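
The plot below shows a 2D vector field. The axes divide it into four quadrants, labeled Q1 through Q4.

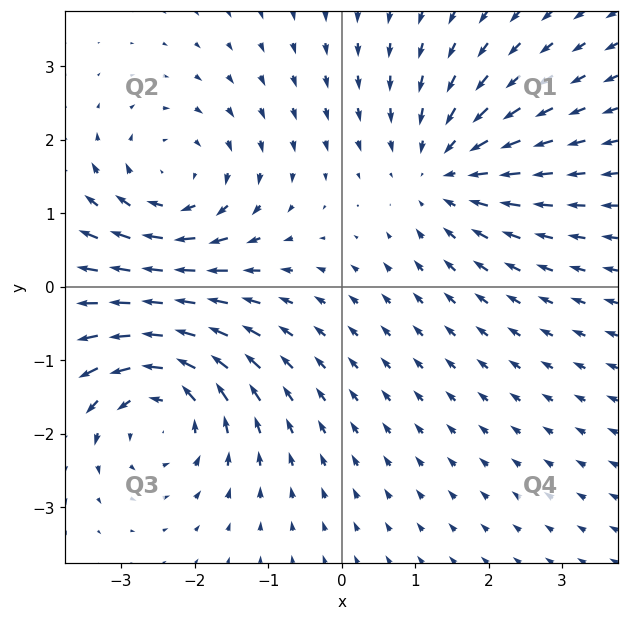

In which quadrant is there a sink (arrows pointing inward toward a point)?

The sink sits at approximately (1.4, 1.6), which lies in quadrant Q1. The divergence there is about -3, negative as expected for a sink.

Q1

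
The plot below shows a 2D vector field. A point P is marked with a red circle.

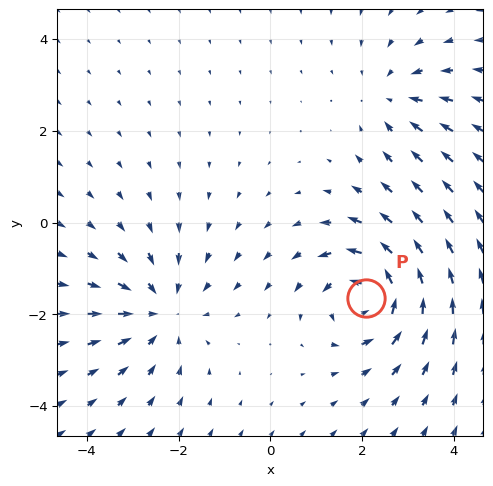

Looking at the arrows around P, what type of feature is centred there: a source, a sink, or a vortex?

vortex

At P (2.1, -1.6) the arrows circulate counterclockwise. Divergence ≈0, curl about +5 — near-zero divergence with nonzero curl is a vortex.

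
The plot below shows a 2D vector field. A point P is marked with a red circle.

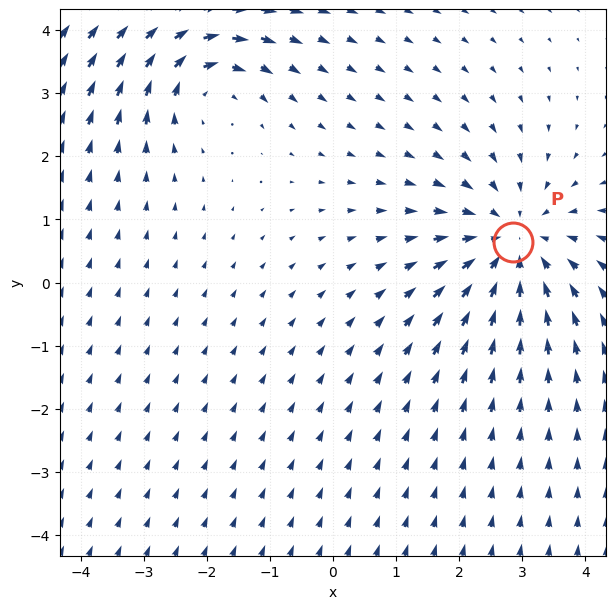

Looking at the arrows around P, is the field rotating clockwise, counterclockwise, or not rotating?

not rotating

Near P at (2.8, 0.6) the arrows show no circulation. The curl there is ≈0.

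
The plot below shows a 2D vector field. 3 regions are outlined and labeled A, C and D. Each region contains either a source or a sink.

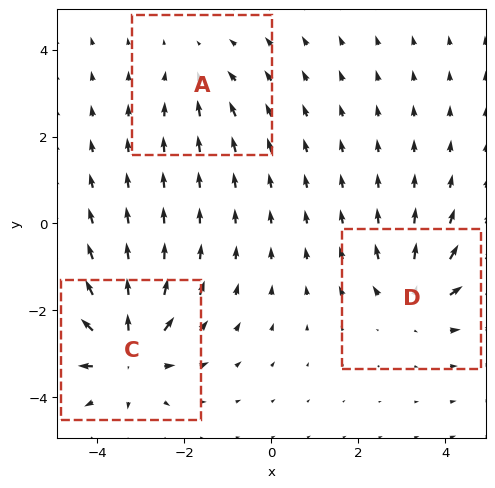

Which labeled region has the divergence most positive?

Divergence at each region's feature centre — A: about -2, C: about +5, D: about +4. Region C is most positive.

C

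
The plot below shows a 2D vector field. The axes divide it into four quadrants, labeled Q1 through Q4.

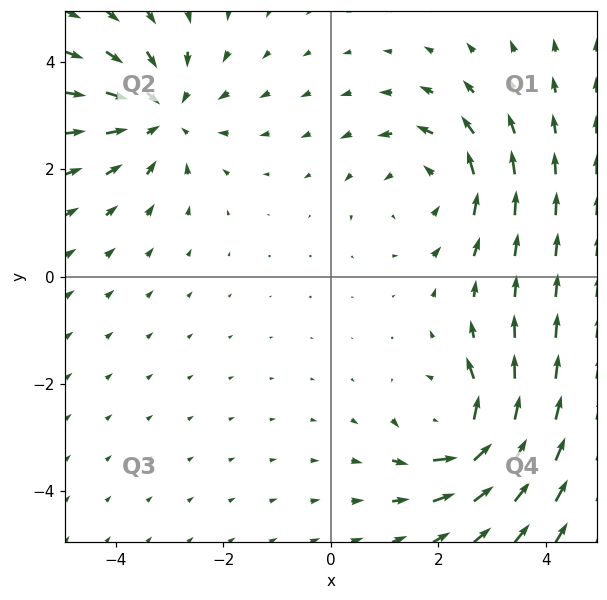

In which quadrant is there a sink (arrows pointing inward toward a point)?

The sink sits at approximately (-3.2, 3.0), which lies in quadrant Q2. The divergence there is about -3, negative as expected for a sink.

Q2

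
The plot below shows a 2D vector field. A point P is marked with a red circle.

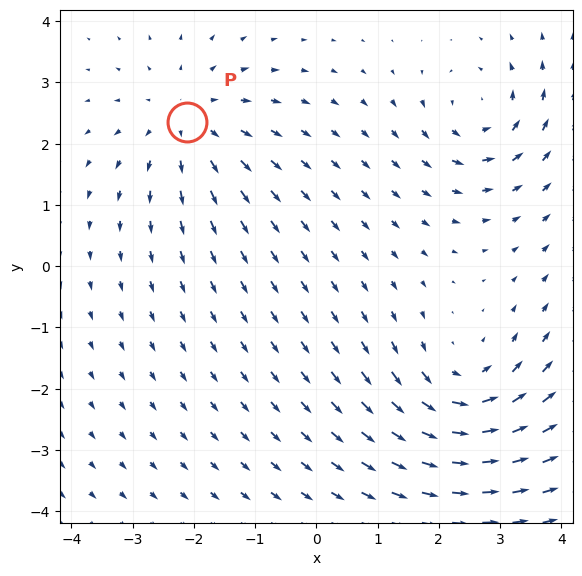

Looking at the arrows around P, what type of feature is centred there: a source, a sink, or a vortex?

source

At P (-2.1, 2.4) the arrows spread outward. Divergence about +3, curl ≈0 — positive divergence with near-zero curl is a source.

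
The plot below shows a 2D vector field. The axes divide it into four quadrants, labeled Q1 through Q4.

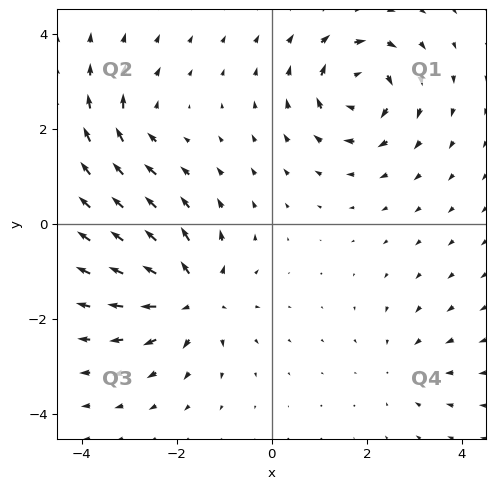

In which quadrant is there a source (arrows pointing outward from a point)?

The source sits at approximately (-1.7, -1.5), which lies in quadrant Q3. The divergence there is about +6, positive as expected for a source.

Q3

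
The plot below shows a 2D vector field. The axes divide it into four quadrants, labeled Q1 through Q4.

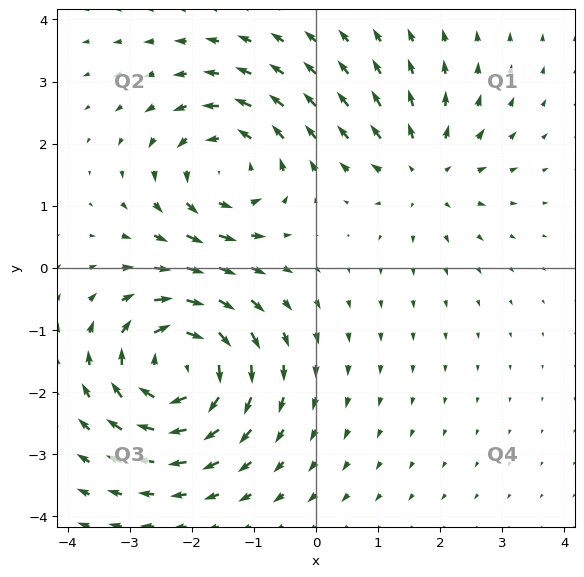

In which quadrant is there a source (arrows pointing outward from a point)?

Q1

The source sits at approximately (1.7, 1.5), which lies in quadrant Q1. The divergence there is about +3, positive as expected for a source.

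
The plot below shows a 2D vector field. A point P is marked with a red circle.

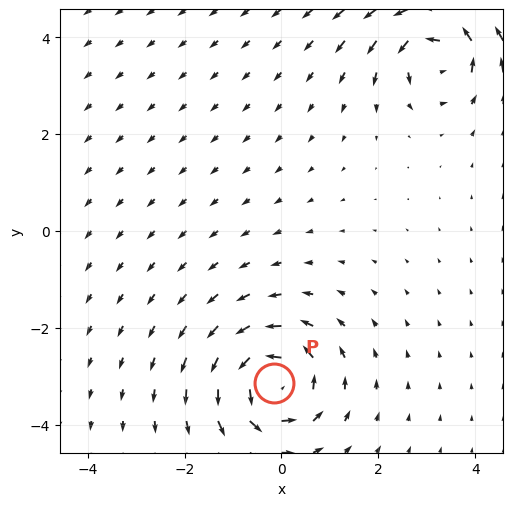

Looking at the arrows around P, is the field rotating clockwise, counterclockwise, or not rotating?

counterclockwise

Near P at (-0.2, -3.1) the arrows circulate counterclockwise. The curl (z-component) there is about +5; positive curl means counterclockwise rotation.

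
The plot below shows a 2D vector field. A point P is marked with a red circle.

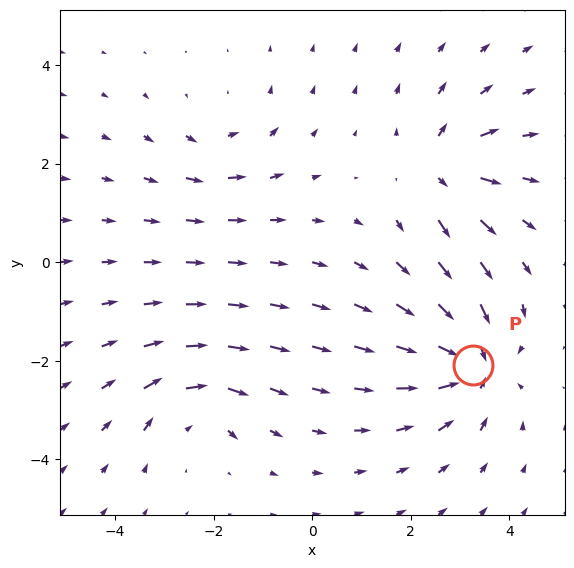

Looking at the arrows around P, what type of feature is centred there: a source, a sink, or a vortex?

sink

At P (3.3, -2.1) the arrows converge inward. Divergence about -6, curl ≈0 — negative divergence with near-zero curl is a sink.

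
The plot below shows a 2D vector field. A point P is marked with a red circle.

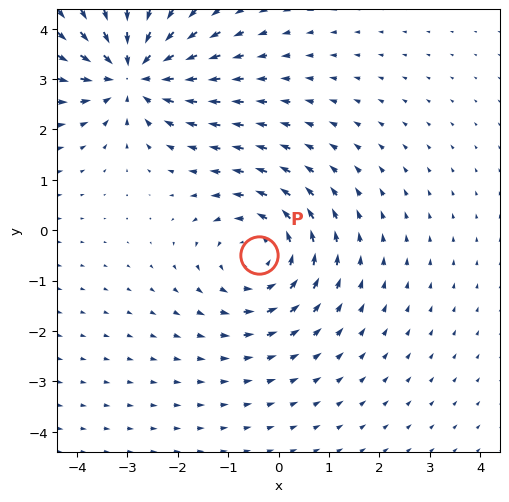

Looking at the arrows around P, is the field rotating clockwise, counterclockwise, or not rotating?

counterclockwise

Near P at (-0.4, -0.5) the arrows circulate counterclockwise. The curl (z-component) there is about +3; positive curl means counterclockwise rotation.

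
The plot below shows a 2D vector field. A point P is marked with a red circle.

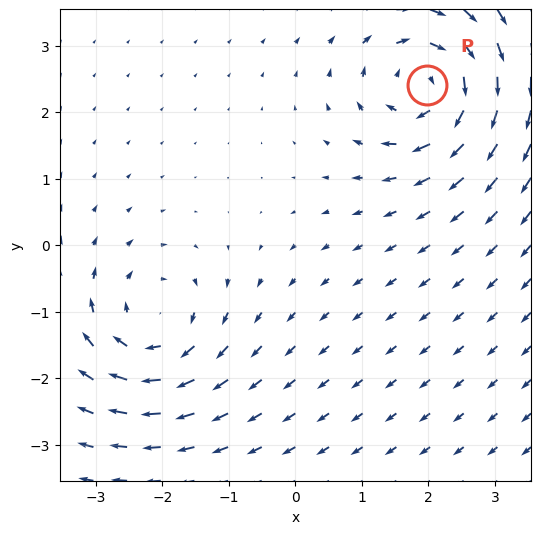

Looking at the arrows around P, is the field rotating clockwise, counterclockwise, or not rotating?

clockwise

Near P at (2.0, 2.4) the arrows circulate clockwise. The curl (z-component) there is about -4; negative curl means clockwise rotation.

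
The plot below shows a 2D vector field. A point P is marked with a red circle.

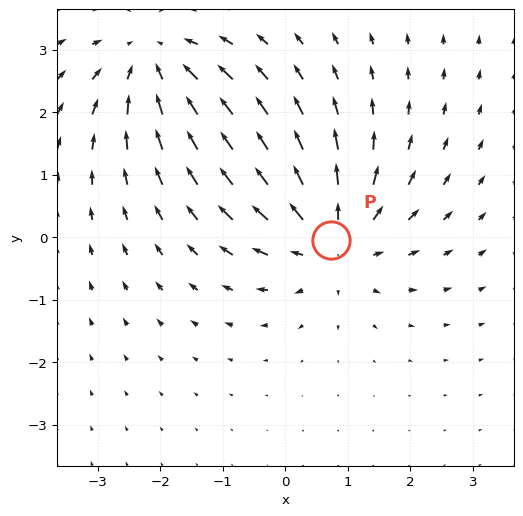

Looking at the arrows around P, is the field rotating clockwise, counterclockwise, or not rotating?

Near P at (0.7, -0.0) the arrows show no circulation. The curl there is ≈0.

not rotating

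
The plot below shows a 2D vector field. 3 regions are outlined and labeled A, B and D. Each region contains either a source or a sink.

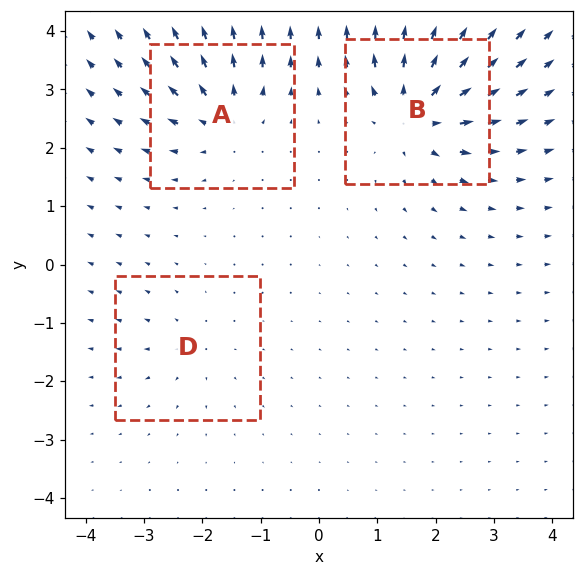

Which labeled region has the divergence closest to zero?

Divergence at each region's feature centre — A: about +4, B: about +6, D: about +2. Region D is closest to zero.

D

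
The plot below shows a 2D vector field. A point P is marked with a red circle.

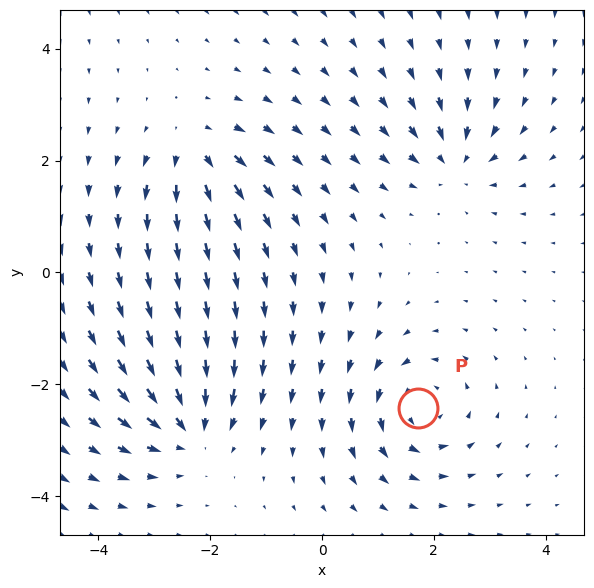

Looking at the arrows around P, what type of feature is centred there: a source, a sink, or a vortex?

vortex

At P (1.7, -2.4) the arrows circulate counterclockwise. Divergence ≈0, curl about +5 — near-zero divergence with nonzero curl is a vortex.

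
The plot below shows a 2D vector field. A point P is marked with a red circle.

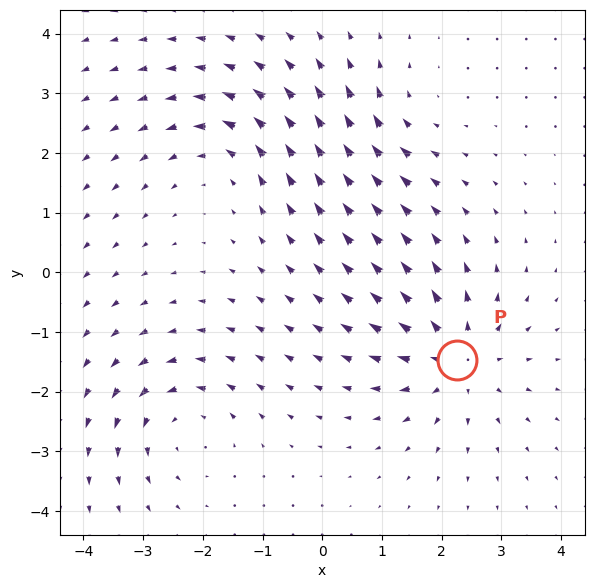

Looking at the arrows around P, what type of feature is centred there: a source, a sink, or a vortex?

At P (2.3, -1.5) the arrows spread outward. Divergence about +5, curl ≈0 — positive divergence with near-zero curl is a source.

source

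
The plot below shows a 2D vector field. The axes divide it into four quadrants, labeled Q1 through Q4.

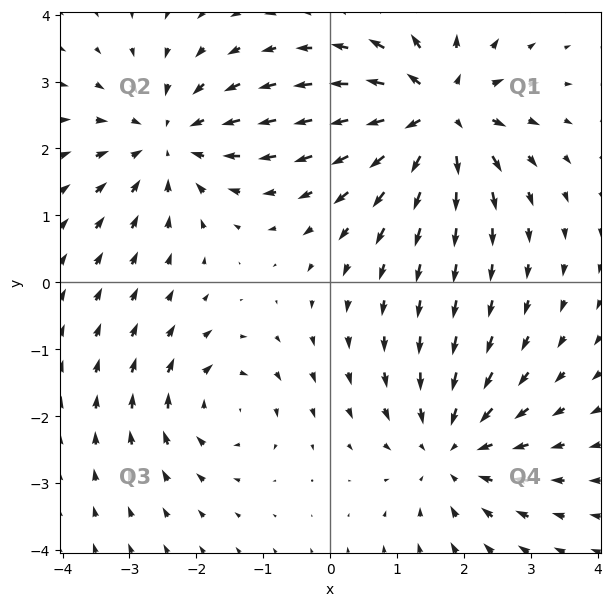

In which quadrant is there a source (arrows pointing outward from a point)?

The source sits at approximately (1.6, 2.5), which lies in quadrant Q1. The divergence there is about +7, positive as expected for a source.

Q1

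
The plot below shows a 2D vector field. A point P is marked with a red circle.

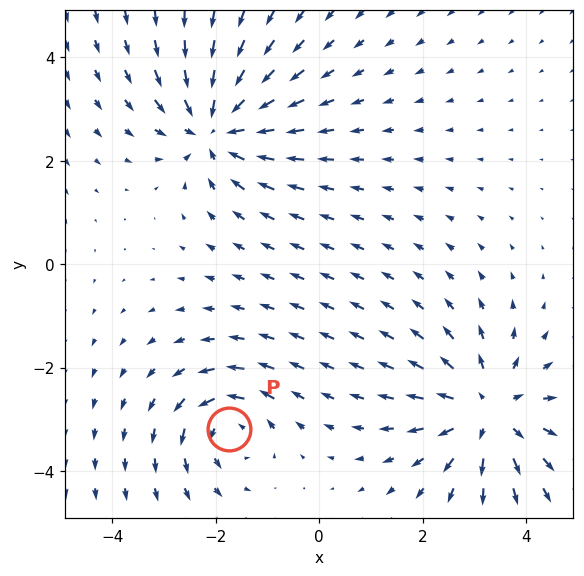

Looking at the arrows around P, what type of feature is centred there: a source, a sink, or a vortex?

At P (-1.7, -3.2) the arrows circulate counterclockwise. Divergence ≈0, curl about +5 — near-zero divergence with nonzero curl is a vortex.

vortex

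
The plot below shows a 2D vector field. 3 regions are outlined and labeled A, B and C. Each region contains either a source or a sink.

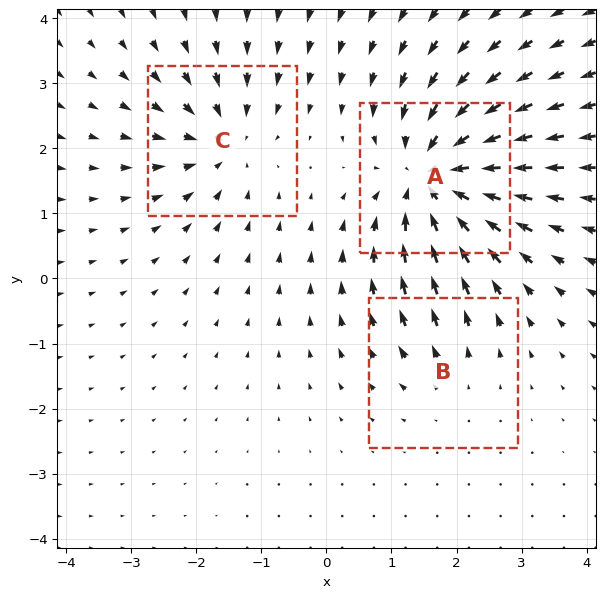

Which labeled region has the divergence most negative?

A

Divergence at each region's feature centre — A: about -6, B: about +2, C: about -4. Region A is most negative.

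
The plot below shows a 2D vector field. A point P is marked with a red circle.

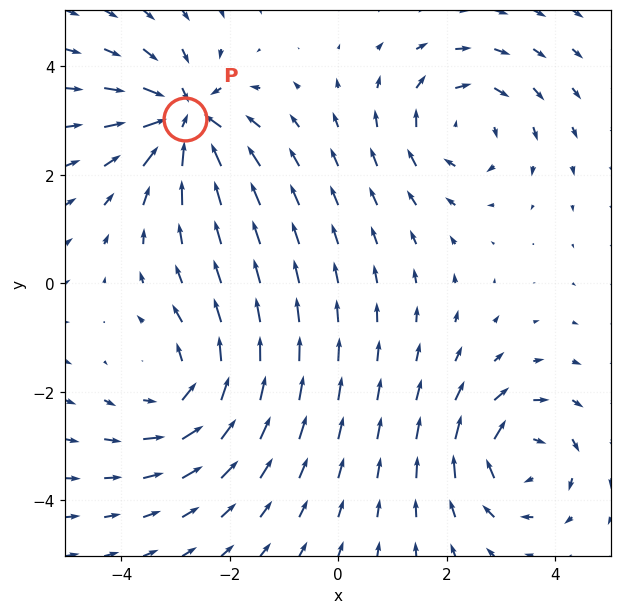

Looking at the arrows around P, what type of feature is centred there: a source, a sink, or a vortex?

At P (-2.8, 3.0) the arrows converge inward. Divergence about -5, curl ≈0 — negative divergence with near-zero curl is a sink.

sink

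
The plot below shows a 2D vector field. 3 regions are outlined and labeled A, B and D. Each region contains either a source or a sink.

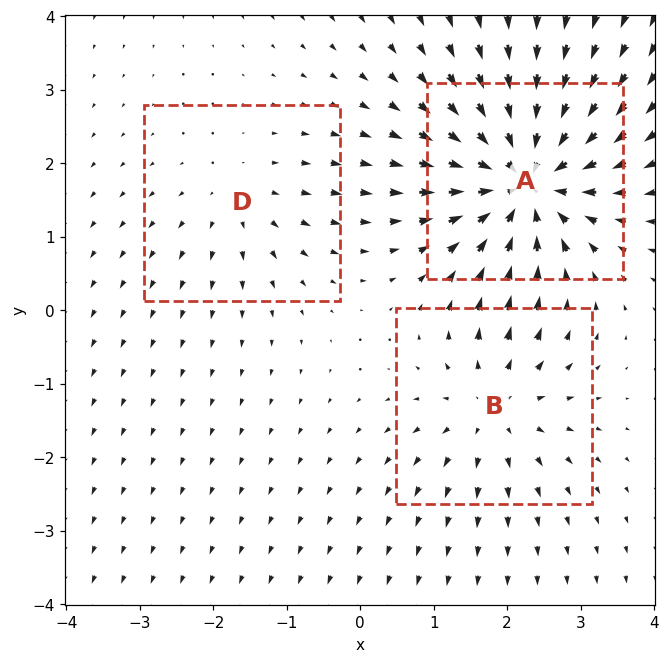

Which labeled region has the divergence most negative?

Divergence at each region's feature centre — A: about -6, B: about +3, D: about +2. Region A is most negative.

A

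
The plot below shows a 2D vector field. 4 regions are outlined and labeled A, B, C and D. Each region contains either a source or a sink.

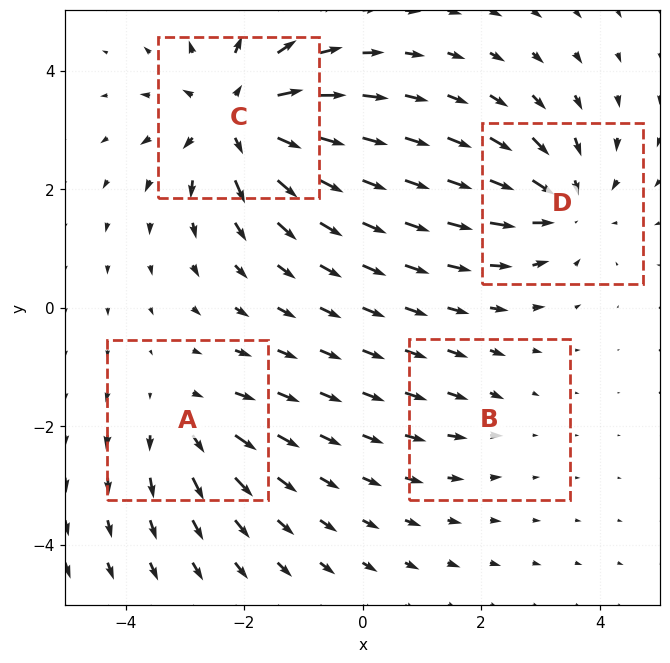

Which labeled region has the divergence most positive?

Divergence at each region's feature centre — A: about +4, B: about -2, C: about +7, D: about -5. Region C is most positive.

C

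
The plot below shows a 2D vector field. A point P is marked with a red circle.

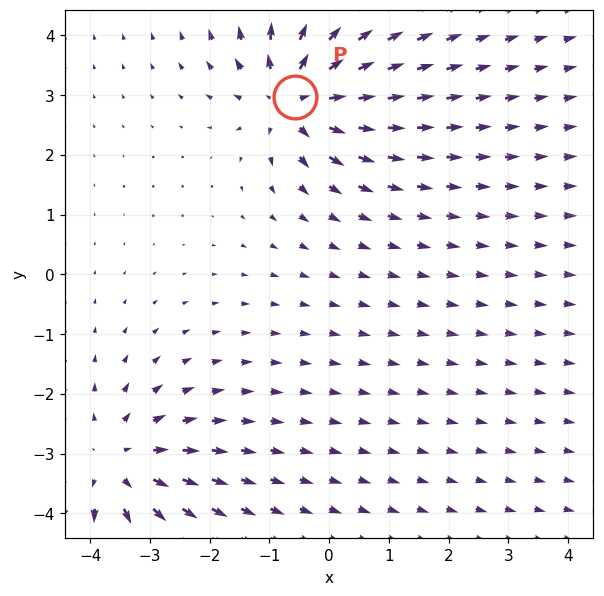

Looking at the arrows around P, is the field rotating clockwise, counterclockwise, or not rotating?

Near P at (-0.6, 3.0) the arrows show no circulation. The curl there is ≈0.

not rotating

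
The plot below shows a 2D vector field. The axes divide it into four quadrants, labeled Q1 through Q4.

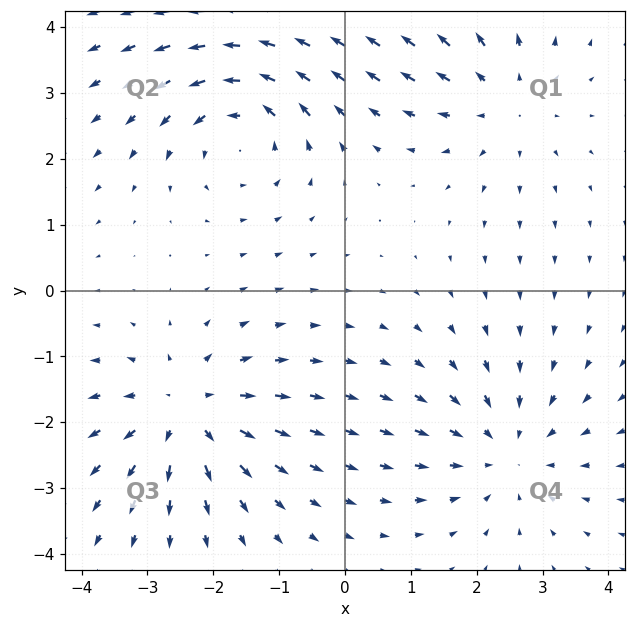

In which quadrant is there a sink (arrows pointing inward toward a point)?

The sink sits at approximately (2.5, -2.5), which lies in quadrant Q4. The divergence there is about -2, negative as expected for a sink.

Q4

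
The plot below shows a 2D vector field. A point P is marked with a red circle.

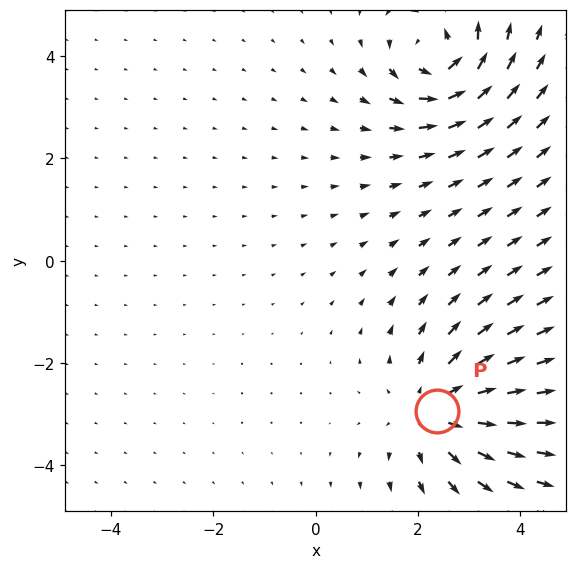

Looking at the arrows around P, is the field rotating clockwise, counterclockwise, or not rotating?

not rotating

Near P at (2.4, -2.9) the arrows show no circulation. The curl there is ≈0.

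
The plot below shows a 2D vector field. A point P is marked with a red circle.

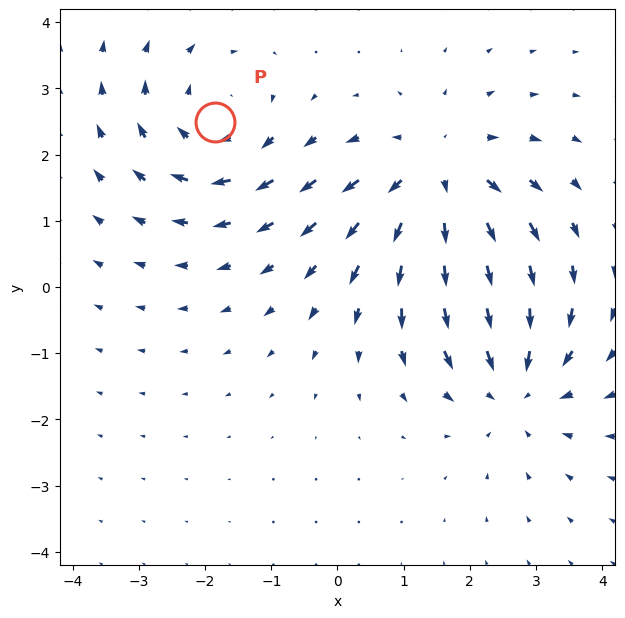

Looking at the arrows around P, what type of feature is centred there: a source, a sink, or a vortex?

At P (-1.9, 2.5) the arrows circulate clockwise. Divergence ≈0, curl about -4 — near-zero divergence with nonzero curl is a vortex.

vortex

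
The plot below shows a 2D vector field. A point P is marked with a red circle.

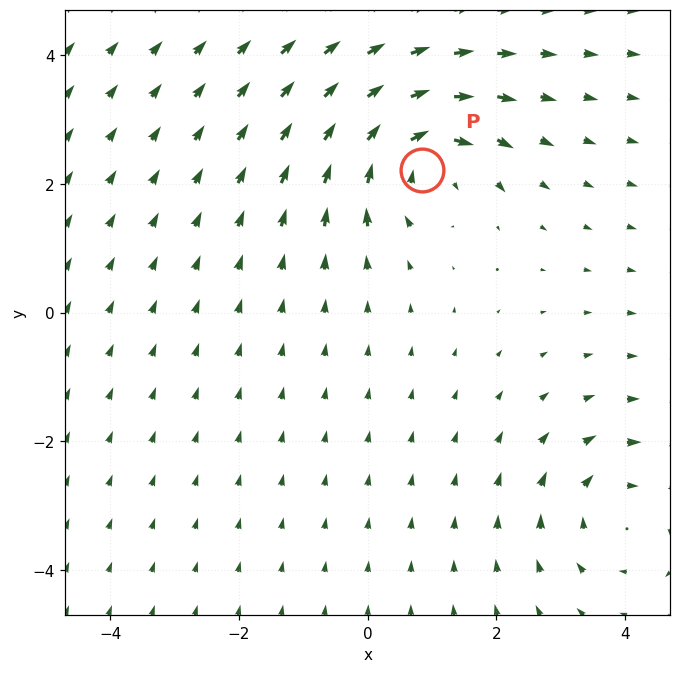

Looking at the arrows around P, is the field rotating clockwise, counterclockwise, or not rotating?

Near P at (0.8, 2.2) the arrows circulate clockwise. The curl (z-component) there is about -5; negative curl means clockwise rotation.

clockwise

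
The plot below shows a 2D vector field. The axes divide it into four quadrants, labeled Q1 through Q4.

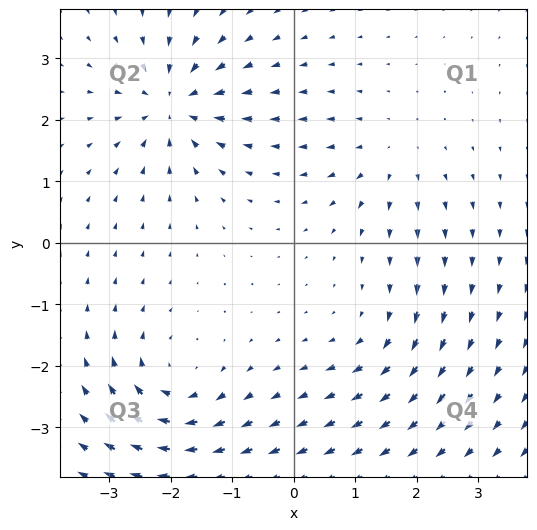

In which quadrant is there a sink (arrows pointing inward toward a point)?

Q2

The sink sits at approximately (-2.0, 2.3), which lies in quadrant Q2. The divergence there is about -6, negative as expected for a sink.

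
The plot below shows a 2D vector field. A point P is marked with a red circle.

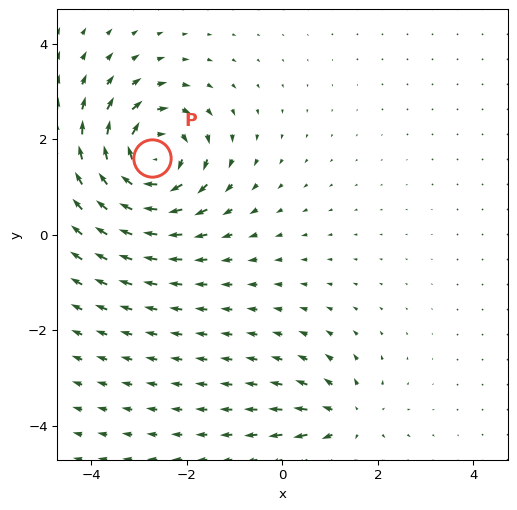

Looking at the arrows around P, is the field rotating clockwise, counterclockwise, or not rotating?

clockwise

Near P at (-2.7, 1.6) the arrows circulate clockwise. The curl (z-component) there is about -6; negative curl means clockwise rotation.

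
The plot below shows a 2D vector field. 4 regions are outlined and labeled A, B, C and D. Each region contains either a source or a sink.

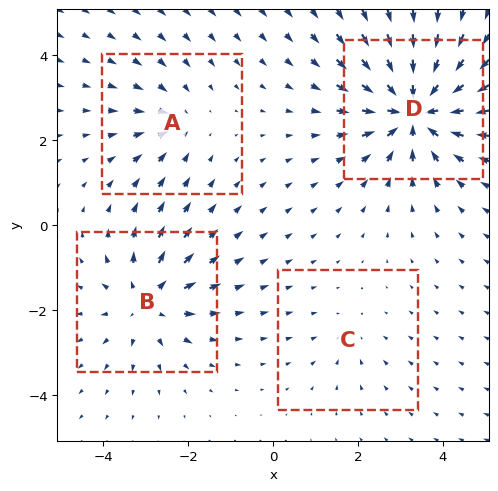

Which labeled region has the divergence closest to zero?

Divergence at each region's feature centre — A: about -3, B: about +5, C: about -2, D: about -7. Region C is closest to zero.

C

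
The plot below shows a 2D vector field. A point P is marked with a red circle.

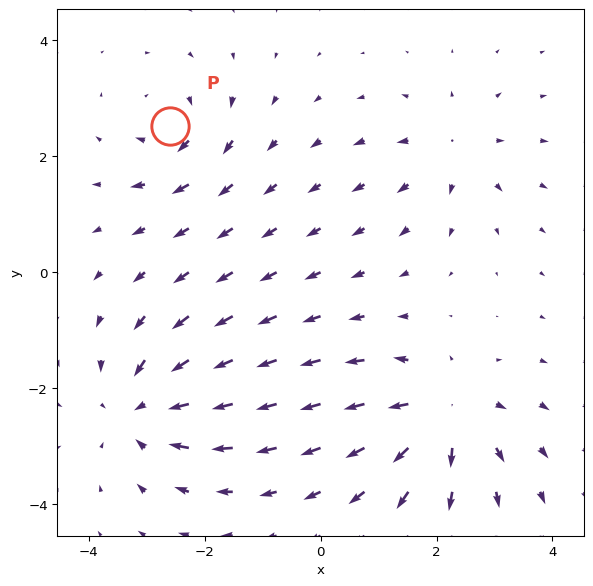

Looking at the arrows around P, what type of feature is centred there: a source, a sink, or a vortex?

vortex

At P (-2.6, 2.5) the arrows circulate clockwise. Divergence ≈0, curl about -5 — near-zero divergence with nonzero curl is a vortex.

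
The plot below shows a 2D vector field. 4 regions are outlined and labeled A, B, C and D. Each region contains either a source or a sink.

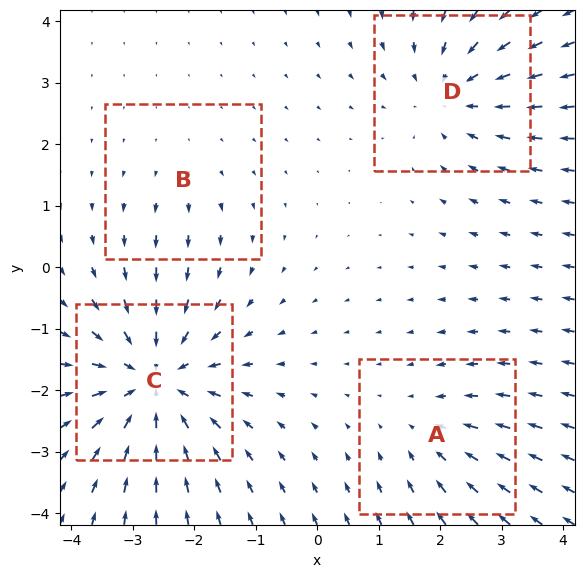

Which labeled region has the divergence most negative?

Divergence at each region's feature centre — A: about -3, B: about +2, C: about -6, D: about -4. Region C is most negative.

C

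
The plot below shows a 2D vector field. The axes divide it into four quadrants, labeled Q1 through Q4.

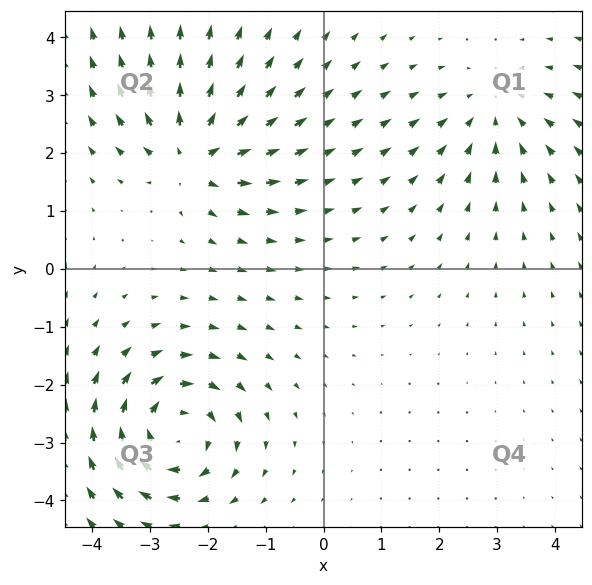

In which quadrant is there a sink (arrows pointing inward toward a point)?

The sink sits at approximately (2.9, 2.7), which lies in quadrant Q1. The divergence there is about -3, negative as expected for a sink.

Q1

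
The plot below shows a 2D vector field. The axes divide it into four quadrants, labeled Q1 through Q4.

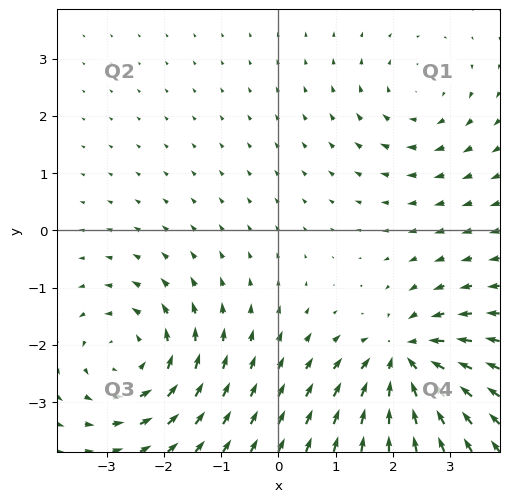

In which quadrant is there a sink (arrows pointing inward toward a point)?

Q4

The sink sits at approximately (2.2, -2.3), which lies in quadrant Q4. The divergence there is about -6, negative as expected for a sink.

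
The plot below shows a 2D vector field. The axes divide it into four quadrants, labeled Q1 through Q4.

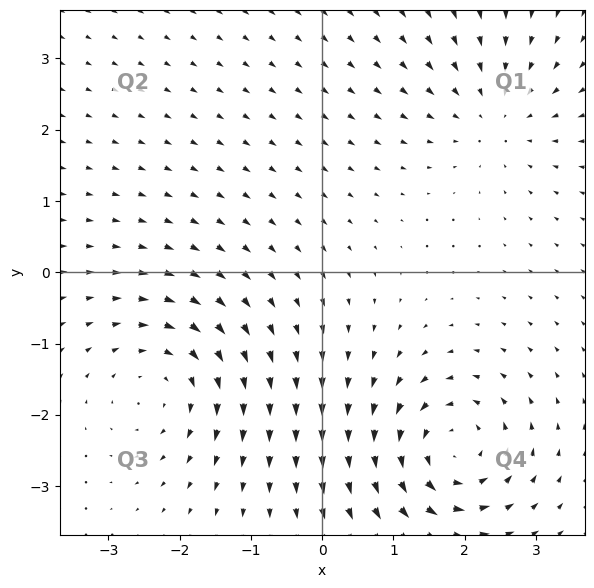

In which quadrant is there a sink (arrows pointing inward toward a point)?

The sink sits at approximately (2.4, 2.2), which lies in quadrant Q1. The divergence there is about -3, negative as expected for a sink.

Q1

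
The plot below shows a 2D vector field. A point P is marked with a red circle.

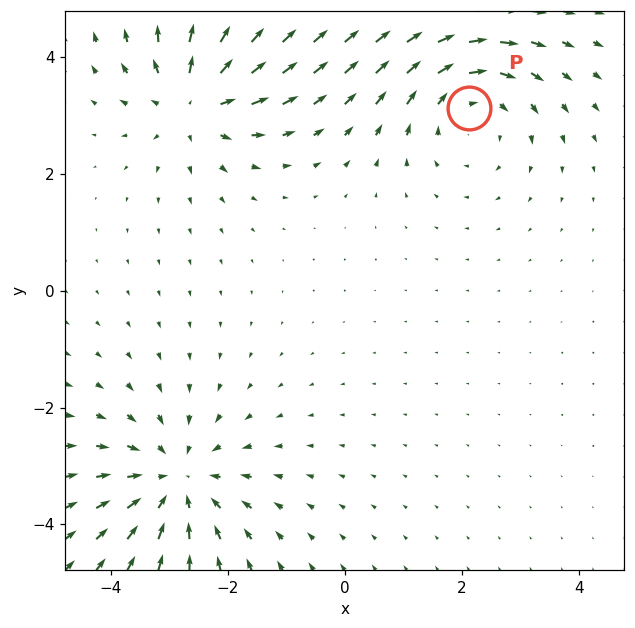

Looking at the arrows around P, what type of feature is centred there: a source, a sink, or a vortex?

At P (2.1, 3.1) the arrows circulate clockwise. Divergence ≈0, curl about -4 — near-zero divergence with nonzero curl is a vortex.

vortex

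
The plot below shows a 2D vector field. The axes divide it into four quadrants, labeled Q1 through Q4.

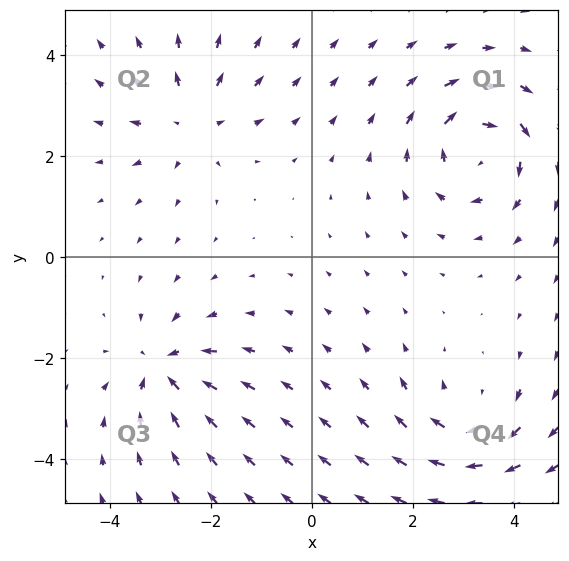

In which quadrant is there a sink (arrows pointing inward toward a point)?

The sink sits at approximately (-2.9, -2.2), which lies in quadrant Q3. The divergence there is about -5, negative as expected for a sink.

Q3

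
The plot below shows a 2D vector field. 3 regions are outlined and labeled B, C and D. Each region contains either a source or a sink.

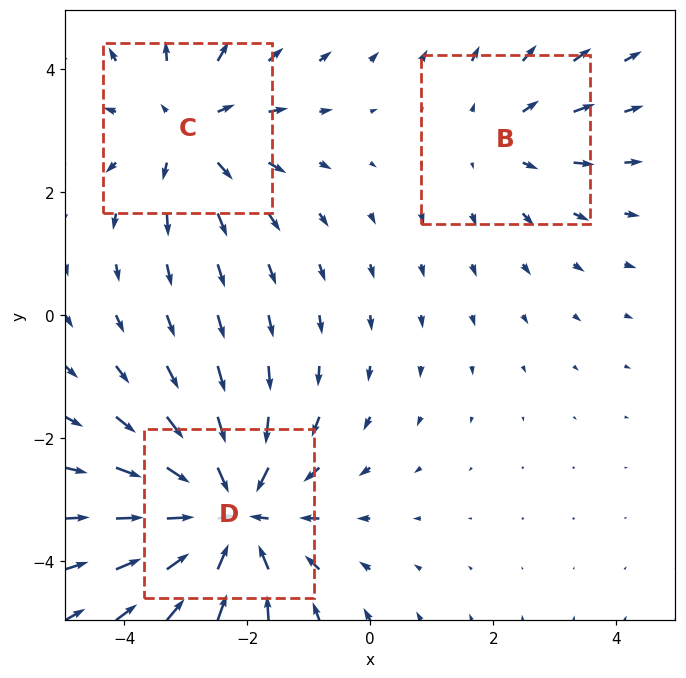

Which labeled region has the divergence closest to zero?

B

Divergence at each region's feature centre — B: about +2, C: about +3, D: about -4. Region B is closest to zero.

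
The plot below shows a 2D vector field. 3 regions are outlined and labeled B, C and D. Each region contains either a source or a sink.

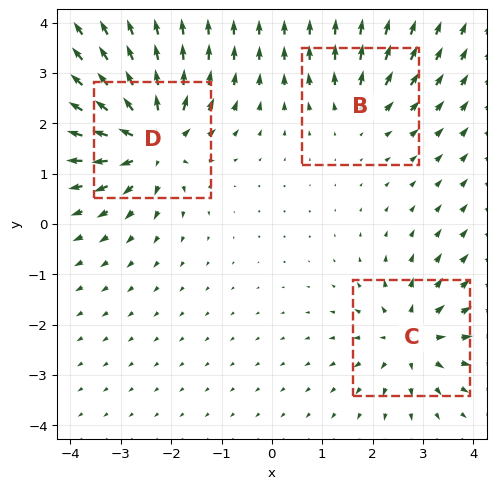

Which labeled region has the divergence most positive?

D

Divergence at each region's feature centre — B: about +2, C: about +4, D: about +5. Region D is most positive.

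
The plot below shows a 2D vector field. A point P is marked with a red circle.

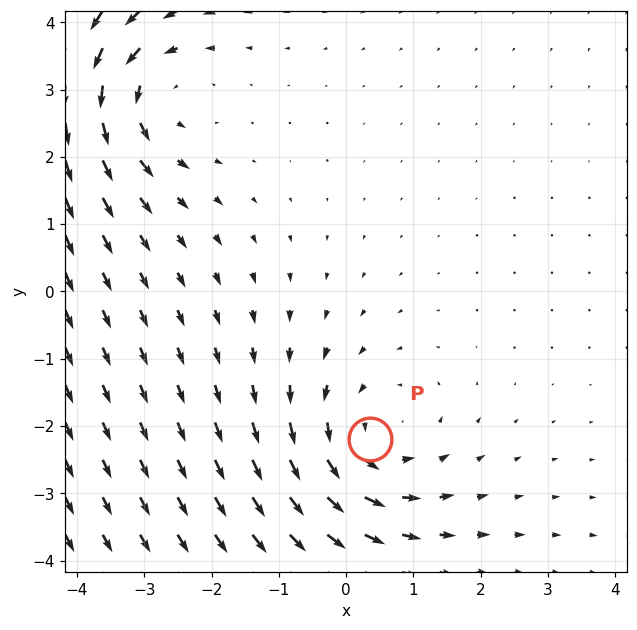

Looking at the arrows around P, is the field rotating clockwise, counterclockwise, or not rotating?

Near P at (0.4, -2.2) the arrows circulate counterclockwise. The curl (z-component) there is about +3; positive curl means counterclockwise rotation.

counterclockwise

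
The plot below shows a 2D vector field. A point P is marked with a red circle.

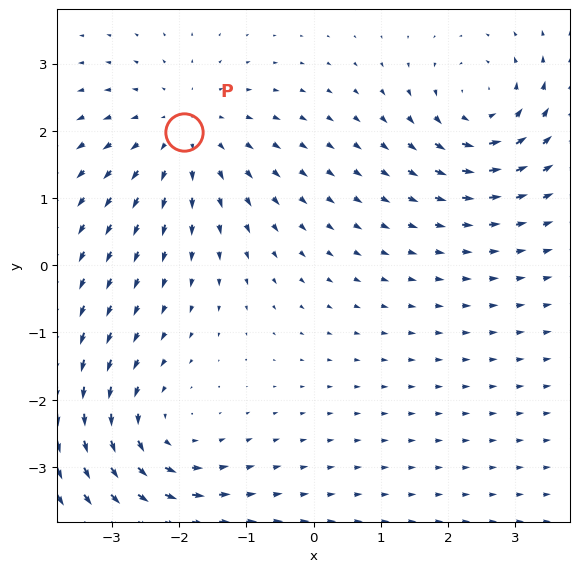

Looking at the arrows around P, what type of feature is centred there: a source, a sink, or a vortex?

source

At P (-1.9, 2.0) the arrows spread outward. Divergence about +3, curl ≈0 — positive divergence with near-zero curl is a source.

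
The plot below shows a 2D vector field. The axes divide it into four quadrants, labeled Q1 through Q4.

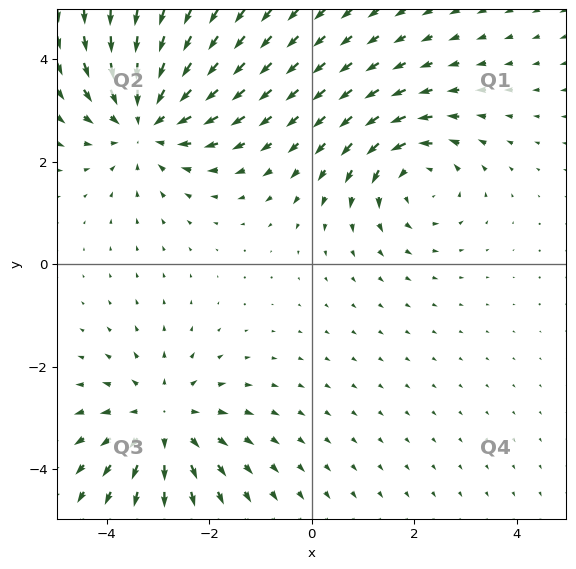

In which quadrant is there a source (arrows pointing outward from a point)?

The source sits at approximately (-2.9, -3.1), which lies in quadrant Q3. The divergence there is about +3, positive as expected for a source.

Q3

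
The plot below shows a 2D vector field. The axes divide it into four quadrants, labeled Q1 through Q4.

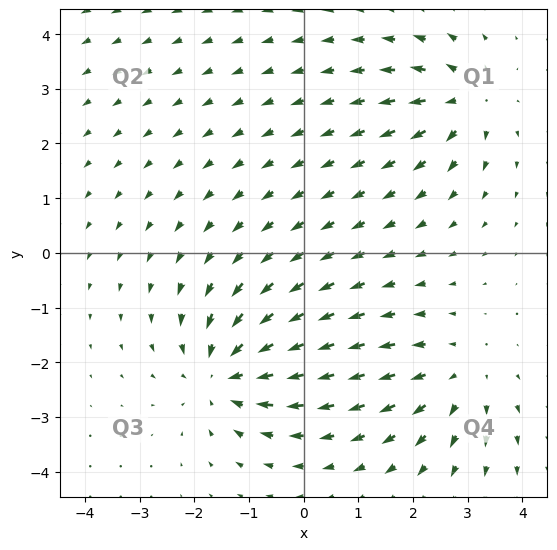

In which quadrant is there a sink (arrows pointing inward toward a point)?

The sink sits at approximately (-1.4, -2.2), which lies in quadrant Q3. The divergence there is about -5, negative as expected for a sink.

Q3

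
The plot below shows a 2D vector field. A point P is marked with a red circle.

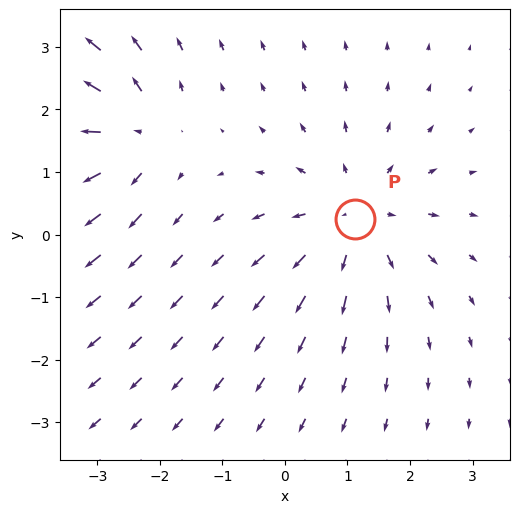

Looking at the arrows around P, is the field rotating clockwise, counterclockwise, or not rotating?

not rotating

Near P at (1.1, 0.2) the arrows show no circulation. The curl there is ≈0.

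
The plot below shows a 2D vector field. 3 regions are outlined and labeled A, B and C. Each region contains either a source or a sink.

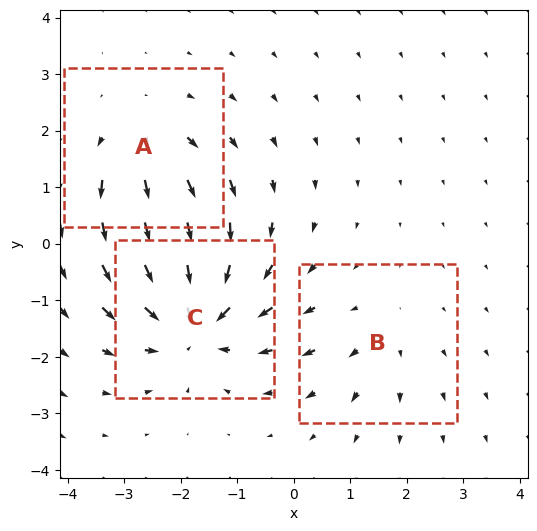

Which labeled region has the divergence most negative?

C

Divergence at each region's feature centre — A: about +3, B: about +2, C: about -5. Region C is most negative.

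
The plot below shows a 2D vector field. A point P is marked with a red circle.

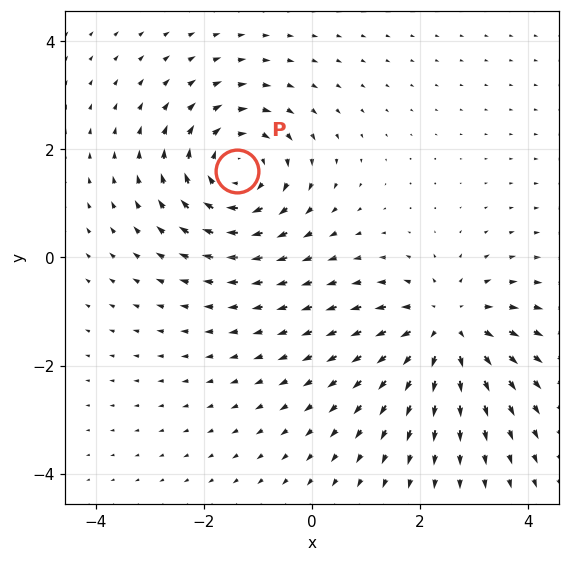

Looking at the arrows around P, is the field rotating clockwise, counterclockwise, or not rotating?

Near P at (-1.4, 1.6) the arrows circulate clockwise. The curl (z-component) there is about -5; negative curl means clockwise rotation.

clockwise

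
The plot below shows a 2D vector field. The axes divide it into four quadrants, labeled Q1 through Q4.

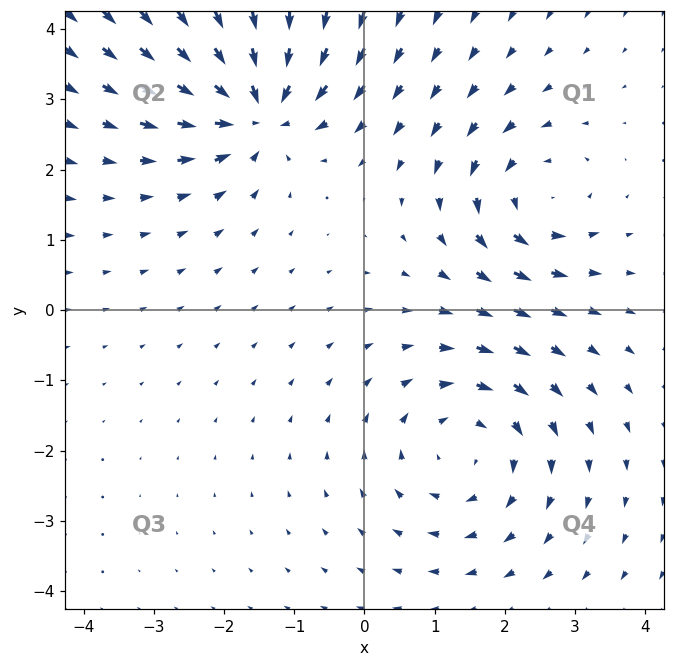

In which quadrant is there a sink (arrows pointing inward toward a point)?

The sink sits at approximately (-1.5, 2.9), which lies in quadrant Q2. The divergence there is about -7, negative as expected for a sink.

Q2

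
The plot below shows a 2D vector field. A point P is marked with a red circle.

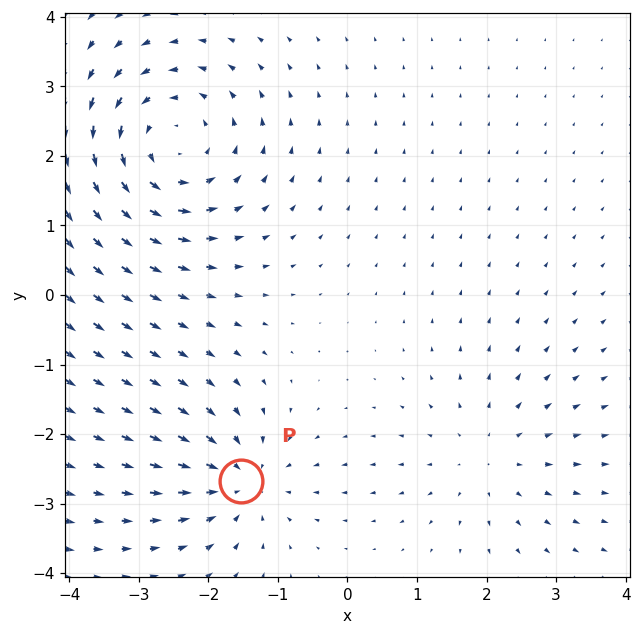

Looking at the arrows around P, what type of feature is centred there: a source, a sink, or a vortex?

sink

At P (-1.5, -2.7) the arrows converge inward. Divergence about -4, curl ≈0 — negative divergence with near-zero curl is a sink.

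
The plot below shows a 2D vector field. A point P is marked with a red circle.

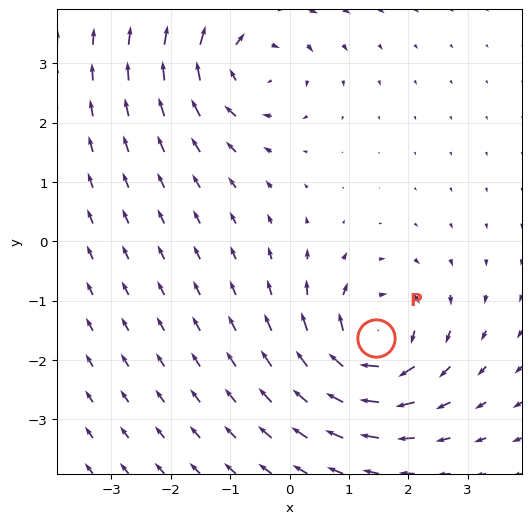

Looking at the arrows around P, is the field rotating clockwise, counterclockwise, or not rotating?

Near P at (1.5, -1.6) the arrows circulate clockwise. The curl (z-component) there is about -6; negative curl means clockwise rotation.

clockwise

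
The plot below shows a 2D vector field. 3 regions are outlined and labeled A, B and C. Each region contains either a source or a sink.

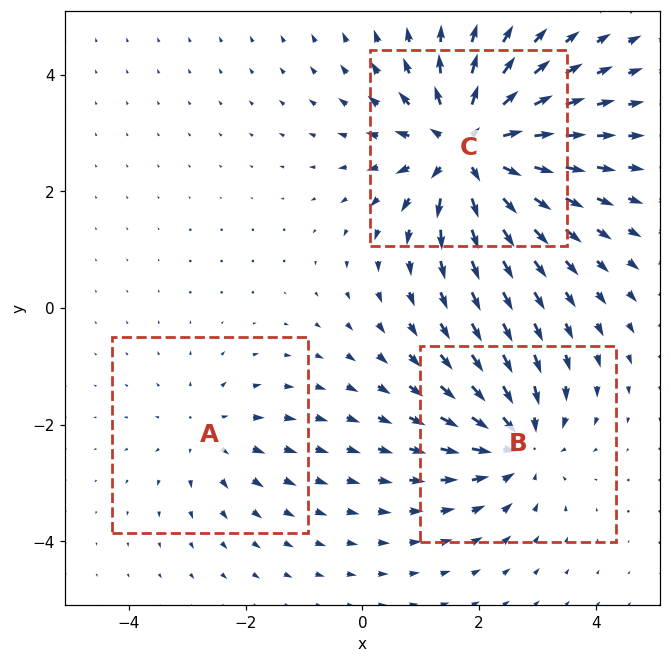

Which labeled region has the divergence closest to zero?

A

Divergence at each region's feature centre — A: about +2, B: about -3, C: about +5. Region A is closest to zero.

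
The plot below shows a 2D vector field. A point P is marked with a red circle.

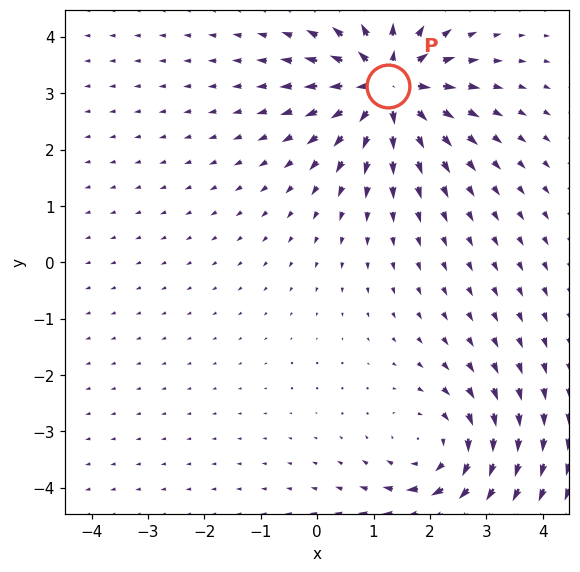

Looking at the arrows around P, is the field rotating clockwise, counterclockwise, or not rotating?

not rotating

Near P at (1.3, 3.1) the arrows show no circulation. The curl there is ≈0.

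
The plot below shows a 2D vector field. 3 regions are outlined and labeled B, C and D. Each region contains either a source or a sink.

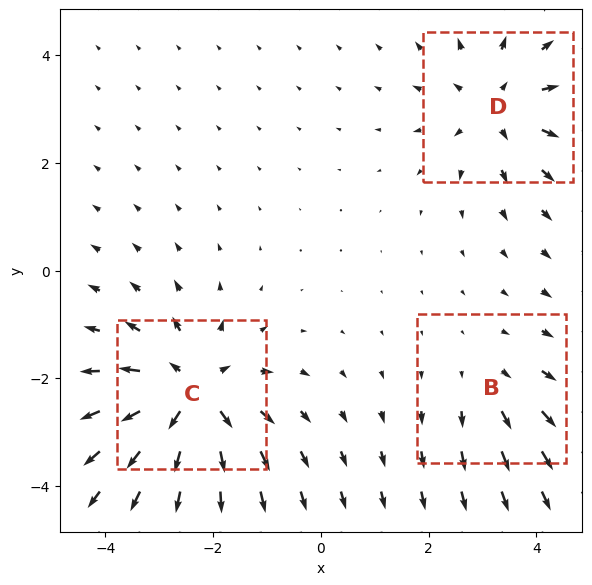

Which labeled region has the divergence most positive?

C

Divergence at each region's feature centre — B: about +2, C: about +5, D: about +3. Region C is most positive.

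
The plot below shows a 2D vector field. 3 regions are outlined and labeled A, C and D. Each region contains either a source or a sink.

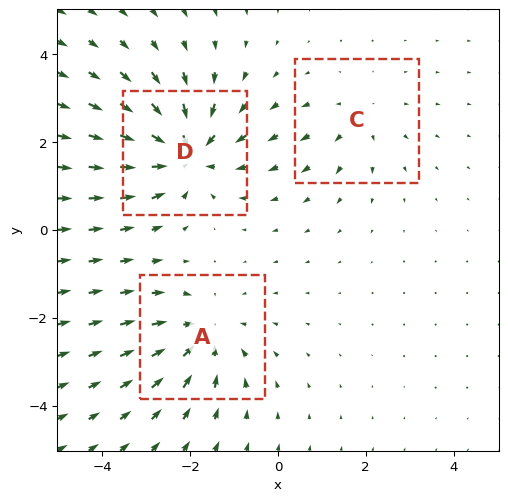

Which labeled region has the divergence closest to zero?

Divergence at each region's feature centre — A: about -3, C: about +2, D: about -5. Region C is closest to zero.

C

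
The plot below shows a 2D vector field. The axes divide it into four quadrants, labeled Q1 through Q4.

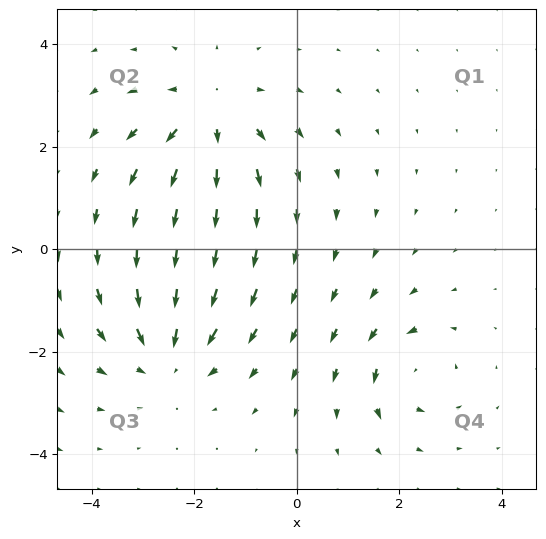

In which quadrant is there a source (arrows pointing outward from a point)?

The source sits at approximately (-1.7, 2.6), which lies in quadrant Q2. The divergence there is about +4, positive as expected for a source.

Q2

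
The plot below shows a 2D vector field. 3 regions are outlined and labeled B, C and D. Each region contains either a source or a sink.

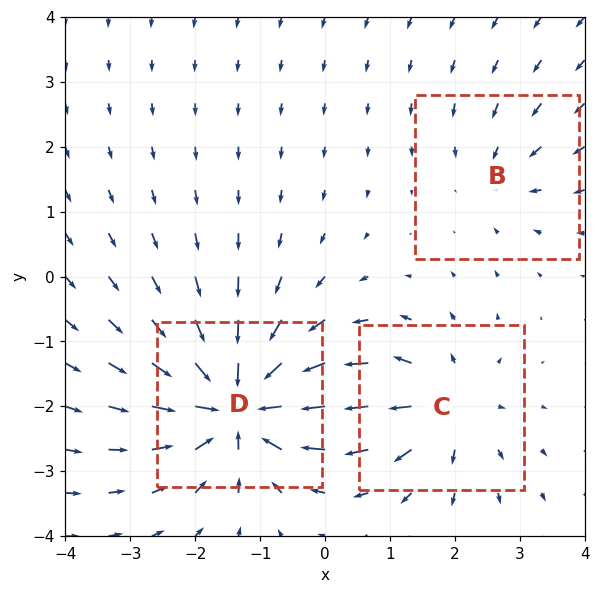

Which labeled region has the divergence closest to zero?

Divergence at each region's feature centre — B: about -2, C: about +4, D: about -6. Region B is closest to zero.

B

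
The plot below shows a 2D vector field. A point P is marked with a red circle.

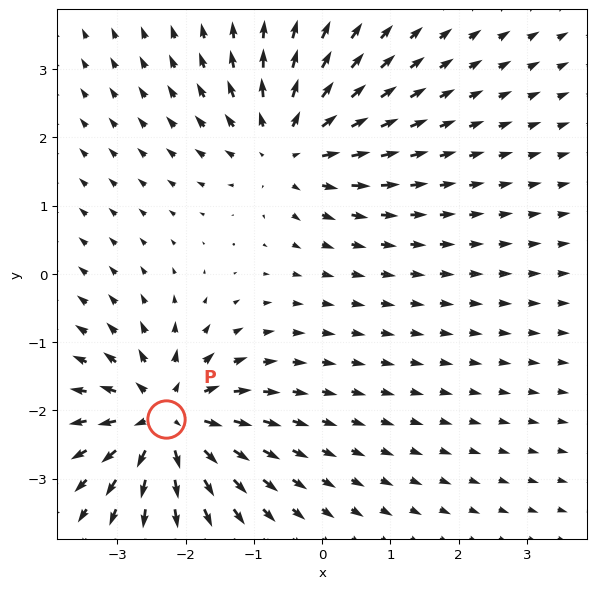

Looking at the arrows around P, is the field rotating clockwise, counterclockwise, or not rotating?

not rotating

Near P at (-2.3, -2.1) the arrows show no circulation. The curl there is ≈0.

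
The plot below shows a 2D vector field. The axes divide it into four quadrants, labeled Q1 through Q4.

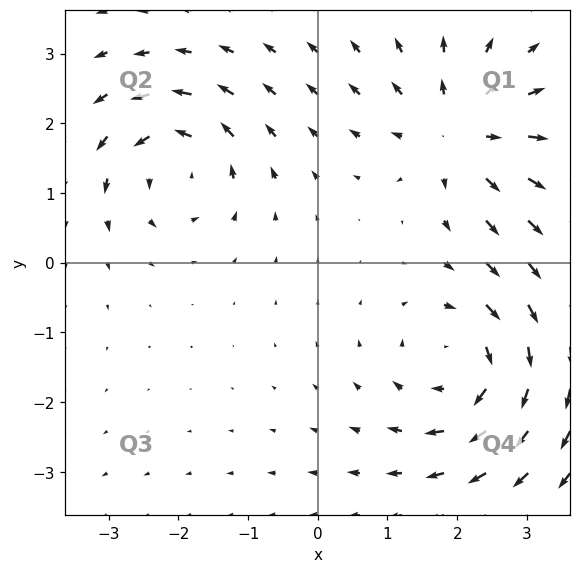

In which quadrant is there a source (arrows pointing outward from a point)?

Q1

The source sits at approximately (2.0, 1.9), which lies in quadrant Q1. The divergence there is about +5, positive as expected for a source.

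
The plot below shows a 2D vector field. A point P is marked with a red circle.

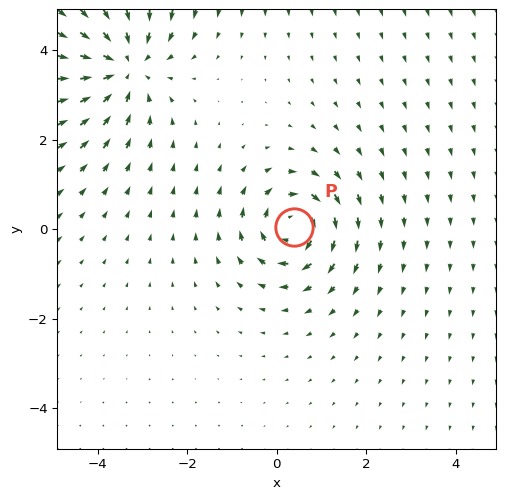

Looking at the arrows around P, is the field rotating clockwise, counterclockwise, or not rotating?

Near P at (0.4, 0.0) the arrows circulate clockwise. The curl (z-component) there is about -4; negative curl means clockwise rotation.

clockwise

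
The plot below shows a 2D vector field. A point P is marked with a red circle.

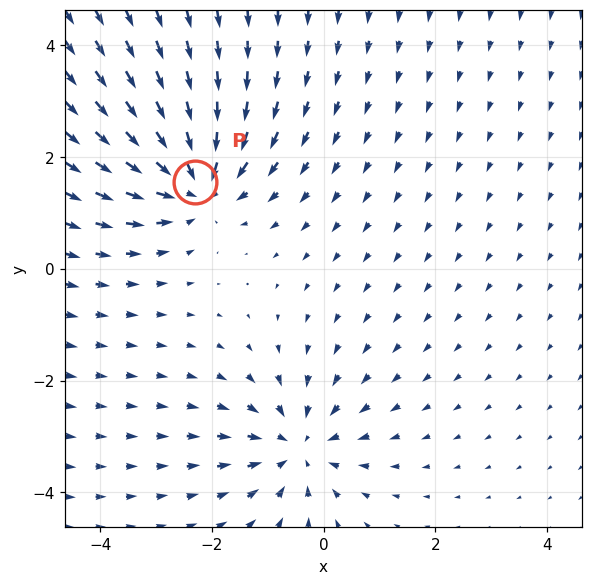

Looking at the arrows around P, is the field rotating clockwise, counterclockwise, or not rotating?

not rotating

Near P at (-2.3, 1.5) the arrows show no circulation. The curl there is ≈0.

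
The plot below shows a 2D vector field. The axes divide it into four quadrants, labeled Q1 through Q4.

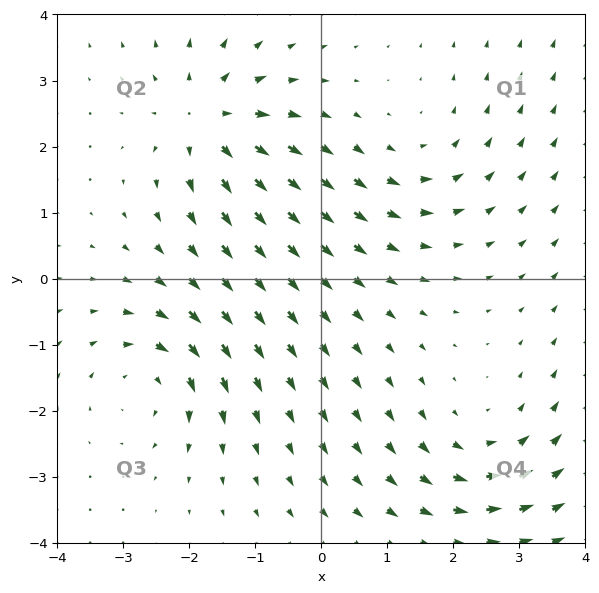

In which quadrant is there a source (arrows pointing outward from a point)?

The source sits at approximately (-1.7, 2.4), which lies in quadrant Q2. The divergence there is about +5, positive as expected for a source.

Q2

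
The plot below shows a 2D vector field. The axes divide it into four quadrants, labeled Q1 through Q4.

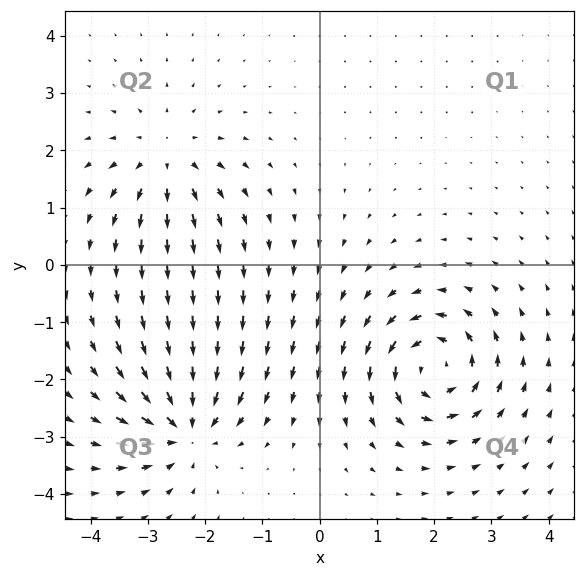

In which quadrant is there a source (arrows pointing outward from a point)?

Q2

The source sits at approximately (-2.7, 1.9), which lies in quadrant Q2. The divergence there is about +3, positive as expected for a source.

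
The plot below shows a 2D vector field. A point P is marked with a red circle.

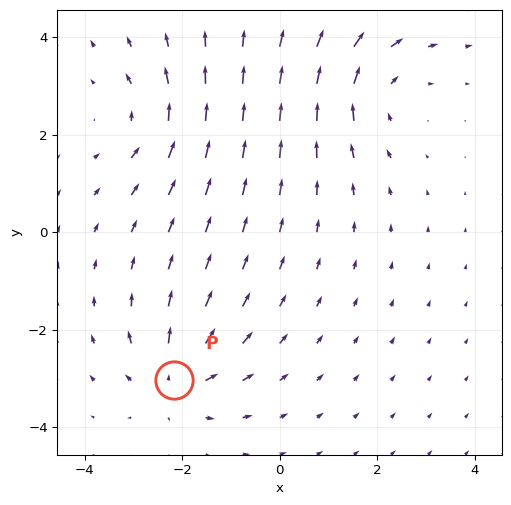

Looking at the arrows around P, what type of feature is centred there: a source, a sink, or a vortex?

At P (-2.2, -3.0) the arrows spread outward. Divergence about +4, curl ≈0 — positive divergence with near-zero curl is a source.

source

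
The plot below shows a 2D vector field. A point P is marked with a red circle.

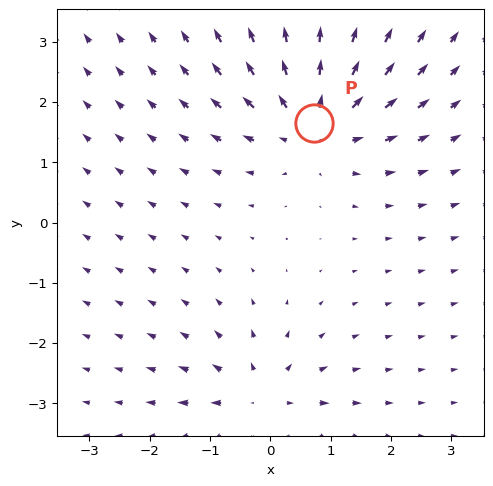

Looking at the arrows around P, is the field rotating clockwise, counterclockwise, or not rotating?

Near P at (0.7, 1.6) the arrows show no circulation. The curl there is ≈0.

not rotating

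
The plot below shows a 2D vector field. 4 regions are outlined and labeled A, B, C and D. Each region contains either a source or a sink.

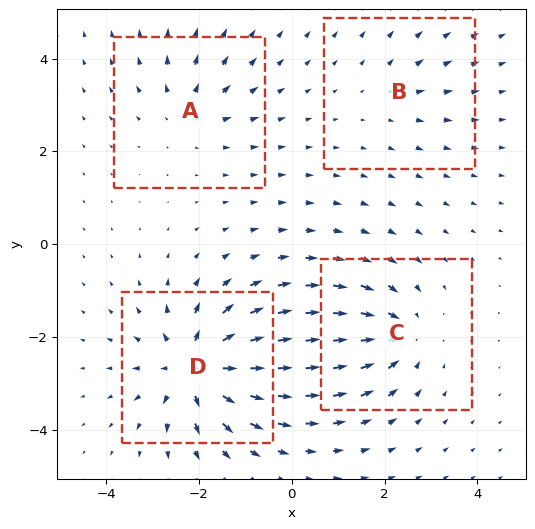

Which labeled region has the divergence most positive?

D

Divergence at each region's feature centre — A: about +4, B: about +2, C: about -5, D: about +8. Region D is most positive.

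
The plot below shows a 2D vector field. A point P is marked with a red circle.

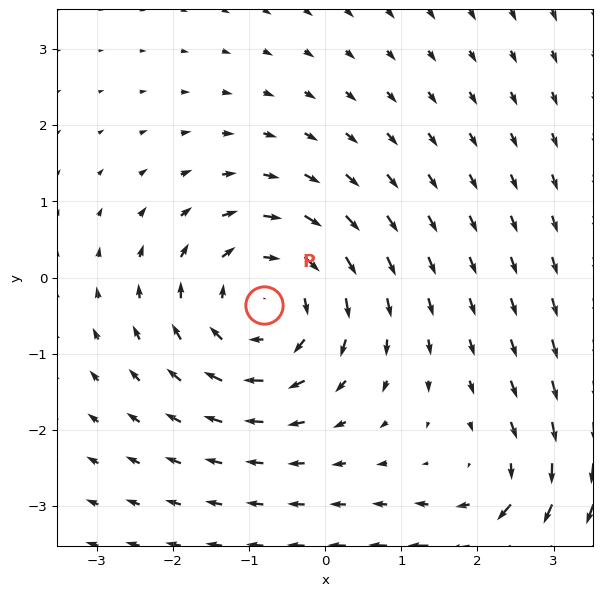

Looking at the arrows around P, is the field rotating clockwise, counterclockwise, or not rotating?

clockwise

Near P at (-0.8, -0.4) the arrows circulate clockwise. The curl (z-component) there is about -5; negative curl means clockwise rotation.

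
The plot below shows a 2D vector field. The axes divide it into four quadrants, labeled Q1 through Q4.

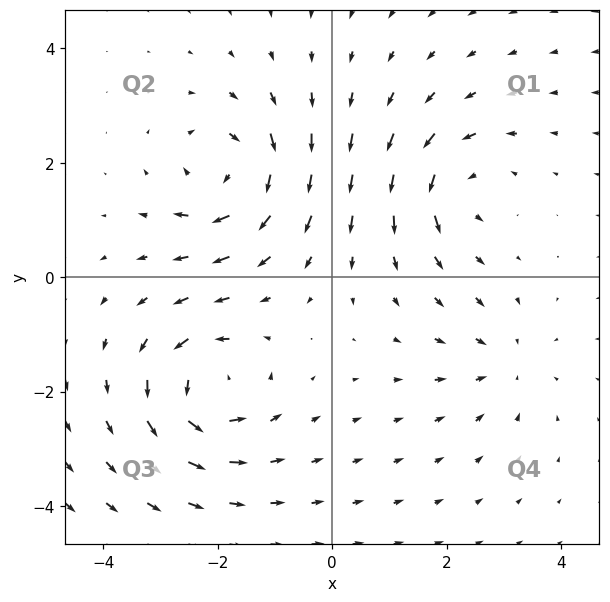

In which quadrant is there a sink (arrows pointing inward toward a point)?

Q4

The sink sits at approximately (3.0, -1.5), which lies in quadrant Q4. The divergence there is about -3, negative as expected for a sink.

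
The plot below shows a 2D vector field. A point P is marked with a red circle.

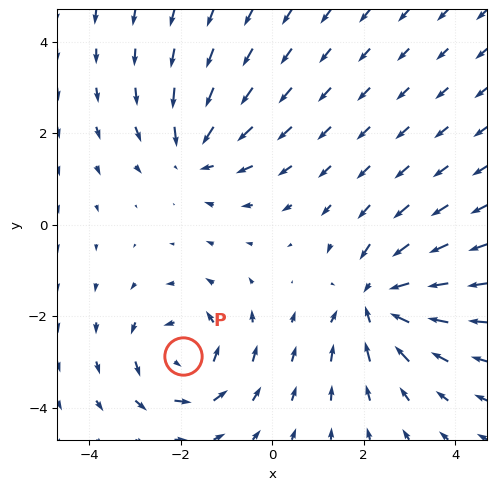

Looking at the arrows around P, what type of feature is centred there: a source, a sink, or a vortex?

At P (-1.9, -2.9) the arrows circulate counterclockwise. Divergence ≈0, curl about +4 — near-zero divergence with nonzero curl is a vortex.

vortex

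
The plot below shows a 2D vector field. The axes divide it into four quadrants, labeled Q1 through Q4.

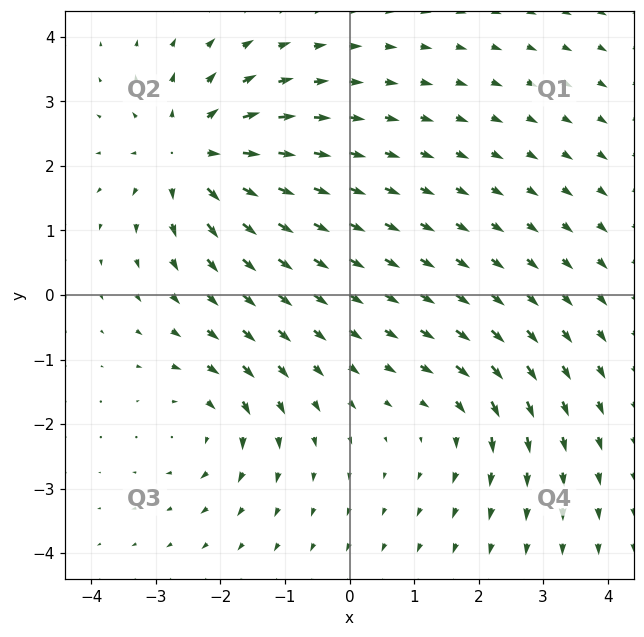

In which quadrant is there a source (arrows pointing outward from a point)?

The source sits at approximately (-2.4, 2.2), which lies in quadrant Q2. The divergence there is about +5, positive as expected for a source.

Q2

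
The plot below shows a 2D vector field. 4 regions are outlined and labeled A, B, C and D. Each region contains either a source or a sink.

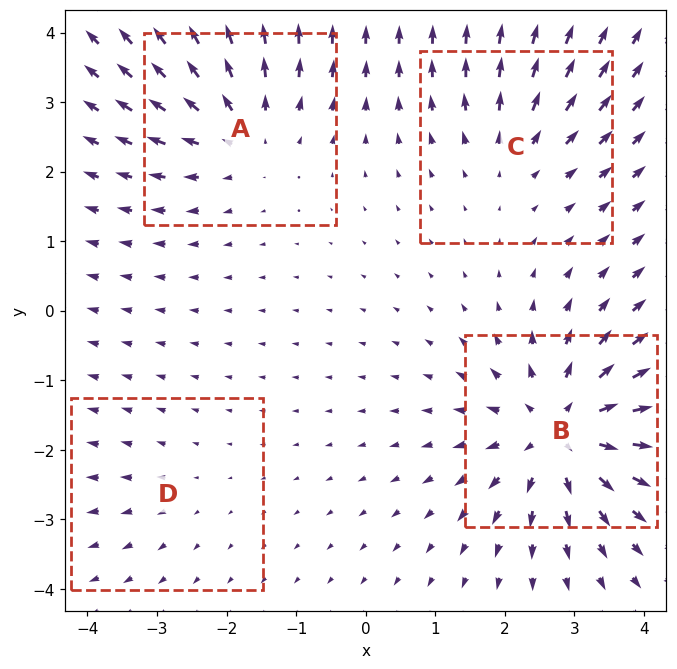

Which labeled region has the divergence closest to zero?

D

Divergence at each region's feature centre — A: about +5, B: about +8, C: about +3, D: about +2. Region D is closest to zero.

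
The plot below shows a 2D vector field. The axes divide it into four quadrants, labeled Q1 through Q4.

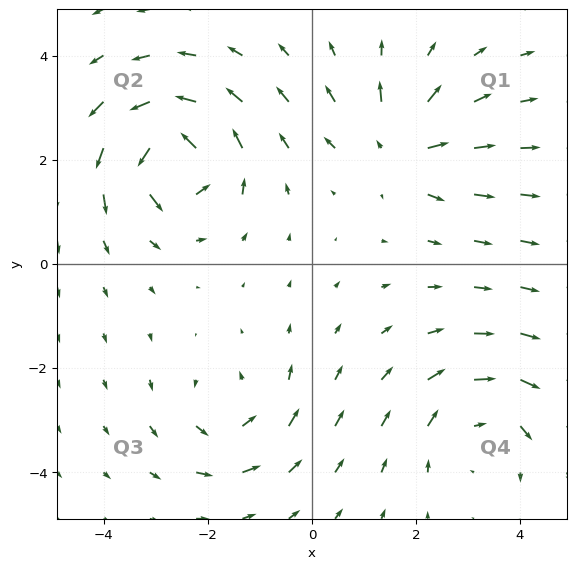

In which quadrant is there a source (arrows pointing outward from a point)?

Q1

The source sits at approximately (1.7, 2.2), which lies in quadrant Q1. The divergence there is about +4, positive as expected for a source.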